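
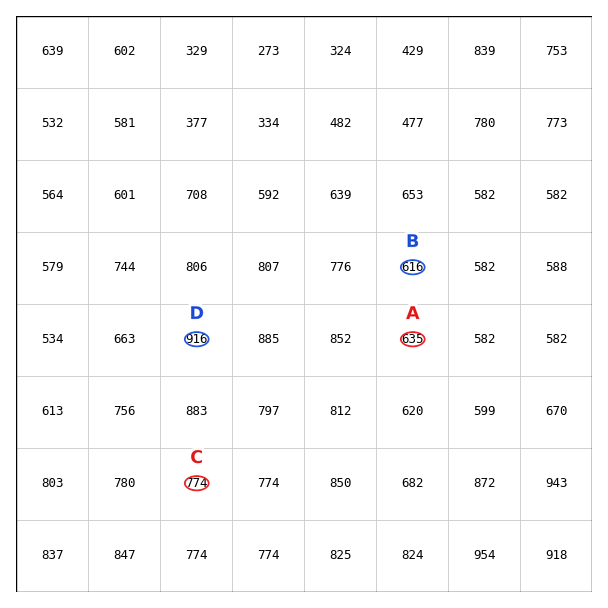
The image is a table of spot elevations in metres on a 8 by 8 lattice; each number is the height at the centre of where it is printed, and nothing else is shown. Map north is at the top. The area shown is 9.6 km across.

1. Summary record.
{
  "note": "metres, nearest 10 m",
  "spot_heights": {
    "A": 640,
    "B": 620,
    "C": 770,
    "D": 920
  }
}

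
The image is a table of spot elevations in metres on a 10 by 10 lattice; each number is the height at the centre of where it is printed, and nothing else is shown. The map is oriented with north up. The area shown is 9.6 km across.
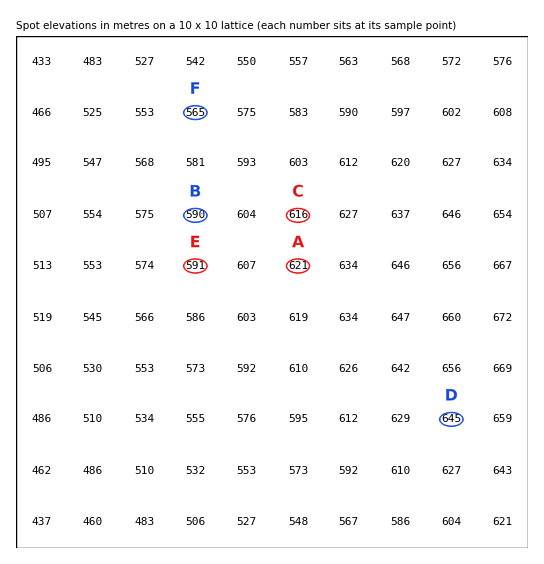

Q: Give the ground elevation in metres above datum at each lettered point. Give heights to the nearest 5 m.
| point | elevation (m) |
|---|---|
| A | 620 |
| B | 590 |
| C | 615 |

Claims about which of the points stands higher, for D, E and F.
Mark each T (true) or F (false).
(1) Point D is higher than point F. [T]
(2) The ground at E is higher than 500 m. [T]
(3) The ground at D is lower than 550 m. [F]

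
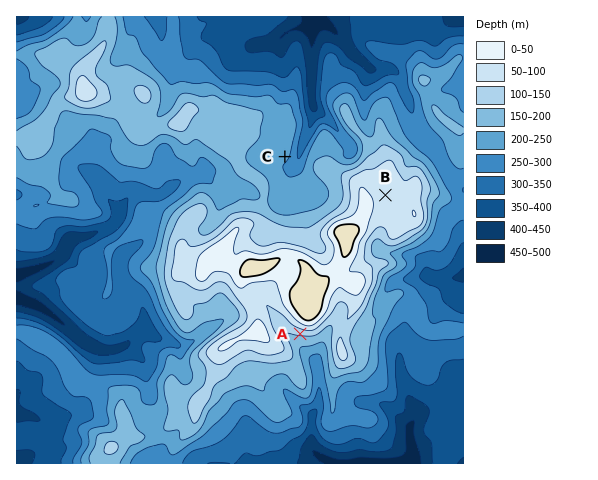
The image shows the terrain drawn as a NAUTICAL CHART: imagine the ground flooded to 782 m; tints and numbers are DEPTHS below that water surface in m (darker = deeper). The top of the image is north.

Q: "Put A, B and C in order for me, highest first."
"B A C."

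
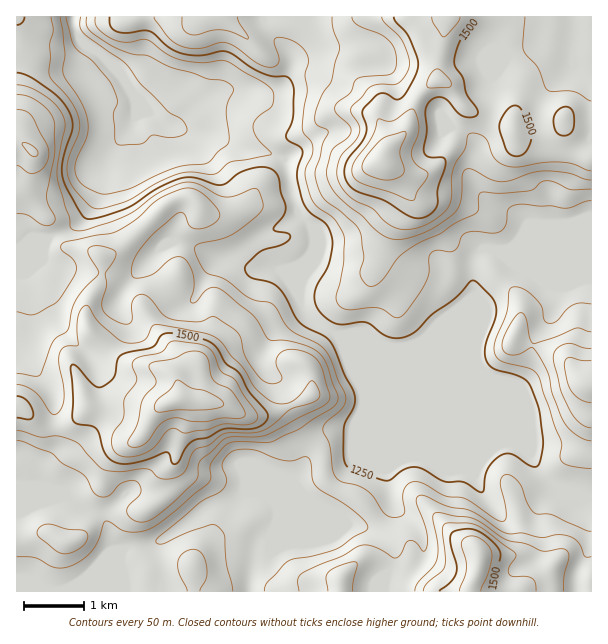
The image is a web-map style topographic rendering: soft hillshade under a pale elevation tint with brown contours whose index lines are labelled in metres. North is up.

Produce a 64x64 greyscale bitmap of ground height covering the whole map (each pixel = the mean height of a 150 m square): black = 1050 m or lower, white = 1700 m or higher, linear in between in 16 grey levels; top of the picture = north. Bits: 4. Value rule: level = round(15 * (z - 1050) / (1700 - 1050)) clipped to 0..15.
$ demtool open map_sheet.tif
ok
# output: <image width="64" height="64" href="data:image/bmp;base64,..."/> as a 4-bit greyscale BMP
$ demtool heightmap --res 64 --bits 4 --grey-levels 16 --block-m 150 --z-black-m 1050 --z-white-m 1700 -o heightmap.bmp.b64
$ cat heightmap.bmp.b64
<image width="64" height="64" href="data:image/bmp;base64,Qk12CAAAAAAAAHYAAAAoAAAAQAAAAEAAAAABAAQAAAAAAAAIAAATCwAAEwsAABAAAAAAAAAAAAAAABEREQAiIiIAMzMzAERERABVVVUAZmZmAHd3dwCIiIgAmZmZAKqqqgC7u7sAzMzMAN3d3QDu7u4A////AGZmZmZmZmZmZ3d3ZmVWZnd3iZh3d3eJqrzMuqqpmYd4ZmZmZmZmZndnd3dmVVVmd3iJmHd3d4maq8y6qZmZiHhmd3d2ZmZmdmd3d2ZVVWZnd4iYh3d3eImrzMqZmZmYd3d3d3dmZmZmZ3d3ZmVVVmZmd4iHd3d3iavNy6mZmZh3d3iIiHZmZmZmd3ZmZVVVVVZmd3d3d3eJq8zLqZiIiHeIiJmYd2ZmZmZmZmZlVVVVVVVmd3d3d4m8zLqYiHeHdoiIiIiHd3d2ZmZmZmZVVVVVVVZmZnd3iau7mHd3d3dmd4iIiHd3iIdmZmZmZmVVVVVVVWZmZmeJmpl2ZmZmZmV3d3d3d3iImHdmZmZmZVVVVVVWZmZmd4iIh2VmZmZlVXd3d3d3eImZiHZmZVVVVVVVVWZmZVZ3h3dmVWZmVVVVd3d3d4iIiImYh2ZlVVVVVVVmZmZVVnd2ZlVVZmVVVVV3d3d4iYiIiZmIdmZVVVVVVmZmZVVWZmVVVVZmZVVVVXd3d3iJmIiZmZiHZlVVVVVmZmVVVVVlVVVEVmZVVVVVd3d4iJmZmZmqmYdmVVVVVWZmVUREVVVERERVZVVVVWZ3eIiZmqu7qqqph2ZVVWZmZmVUREREREREREVVVFVmZniIiZmavMzLq6mYdmZmZmZmZVRERERERERERFREVWZmiJmZmaq83dy7uqmHd3d3ZmZlVERERERERERERERVZneZmZmqq7zN3Mu7u6mZmId3ZmVURERERERERERERFVnd6qqqqqrvM3dzMzMu7u6mId2ZVREREREREREREREVWeIqqmau7u7zd7d3d3d3cupmIdmVERERERERERERERWeIm6qZq7u7vM3u7u7u7cuqmZmIdlRERERERERERERFZ4maqZmbu7u8ze7u7u7dyqmZmZh2VERERERERERERFV4maqZiZu7q7vM3u7u7dy5mImZmHZUREREREREREREVniaqYiJq7qqu8zd7t3cy6mIiJmYZUREREREREREREVWeJqoiImrqqq7zN3t3dy6mIiImZdlRERERERERERVVWZ5qqiIiaqpqrvM3d3d26mIiImZh1RERERERERERVZmZ4mZl4iJqpmqq7u8zd3LmYh4iYh2VERERERERERFZ3d3iZmXd4mZmqqpmqvMzLqYiHd3d2VEREREREREREVnd3d4iId3iImqqZmZq7qqmYiId3ZlVURERFVURERERWeHd3d3d3d3iaqZiImZmZmIiId2ZlVERURVVVVEREREV3dmZnd3d3eJqZiIiZiIiIiId2ZlREVVVVVmZVRERERWd2ZmZmd3d3iZiHiJiHd3iId2ZlVEVVZmZmZlVVRERFZ3ZmZmZ3d3eJmIeIiId3d4d2ZmVERVZmZmZmZVVUREVmZmVVZnd3d3iYh3iId3d3d2VVVURFVmZ3dmZmVVVEVWZlVVVVZ3d3eIiHd3d4h3ZmVVVUREVVZ3d3ZmZlVVVVZlVVVVVmZ3d3iIh3d3iHZlVVRERERFVnd3d2ZmVVVVZVVVVVVWZmd3eIiHdnd3dlVVVERERERWZ3d3dmZVVVVVVVVVVVZmZ3eIiId2ZndlVVVVVERERFZnd3d2ZmZVVVVVVVVVVmZnd4iIiHdmZmZVVVVVVUREVmd3iHdmZmVVVVVVVVVWZmZ2d3d4h3ZmZmZlVVVVRERWZ3iIiHd2ZlZlVVVVVVd3d2ZWZnd4d2d3d2ZlVVRERFZ3iZmZmHdmZmZVVVVVV3d3ZVVVZneHd3d3dmZVVERVZ3iZqqqpiHd3ZlVVVVVXd3dlRERFZ4h3eHd2ZmVURVZ3iZqqu7qph3dmZWZmZVd3dmRDMzRGd4eIdmZmZVRFZ4iaqru7u6mHd2ZmZmZmaId2VDIiIzRWd3dlVmZlVFZ3iau7zMy7qYd3d3d3Z3d4iHZDIiIiIzRWZVRVVmVEVniavMzMzLuph3iIiHd3eIiIdkIiIiIiIzRENEVVVURWeJrM3d3My6mIiJmYiIiImJmGQiIRERIiIiIzRERERFZ4ms3e7cy7upiZmamZmZmpmYZDIhERERESIiMzMzRERXiavN7dy6qqmZmqqqqqqqmZh1MiERERERESIiMzNERVZ4mrzd3LqqqZmaq7qqqqqZiHVDIREREREREiIzNERVZneJrM3dyqqpmZq7uqqqqpmHdkMhERERERESIjM0RFVnd4irzM3LqZmaqru6qrqqiId2QyERERERESIiMzRERWd4iavLzMqpqqqqu6qqu6qIh2VCIRERERESIiIzM0RFZ4iZq7u8uqqruqqrqqqqqod2VDIhERERESIiIiMzNEVneImqu7u7qruqqqqqmqqpdmVDIhEREREiIiIiIzM0RWd3iJqqqru7u6qZqqqZmZllVDMiEREREiIiIiIjM0RFZneImZmau8y7qZmaqZmZmVVEMiEREREiIiIiMzNEVVVmd3iIiJmrzLqpmZqpmZmZREQyIREREiIjMzMzRFZlVWZ3eIiIiau7uqmZmZmZmZlERDIhEREiIzRERERWZ2ZVZmd3iIiJq7u6mZmZmZmZmUREMhERIzMzRWZmVWZ3ZlZmZ3eIiIq7u7qpmZmZmZmZREQyERI0RERWd3Zmd3ZmZmZ3eIiImru7uqqZmZmZmZlERDISNEVVVWd3d3d3ZmZmZnd4iImru7y7qqmZmZmZmVREMRI0VVZmZ3d3d3dmZmZmd4iJmru7zMu6qpmZmZmZ"/>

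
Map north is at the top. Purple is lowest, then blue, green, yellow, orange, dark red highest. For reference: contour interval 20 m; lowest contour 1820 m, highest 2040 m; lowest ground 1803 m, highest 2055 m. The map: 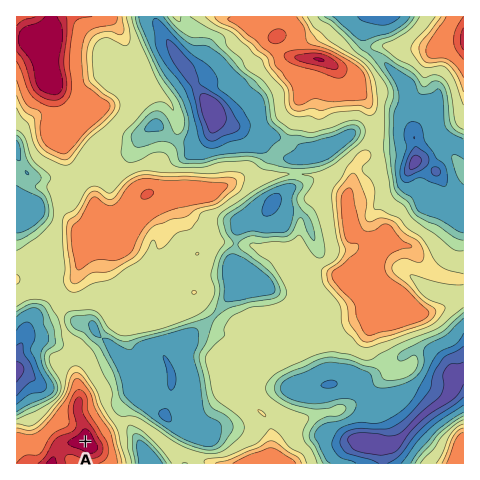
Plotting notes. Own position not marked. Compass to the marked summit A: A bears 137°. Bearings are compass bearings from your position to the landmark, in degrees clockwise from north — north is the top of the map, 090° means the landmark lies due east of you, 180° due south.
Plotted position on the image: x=45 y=398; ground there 1885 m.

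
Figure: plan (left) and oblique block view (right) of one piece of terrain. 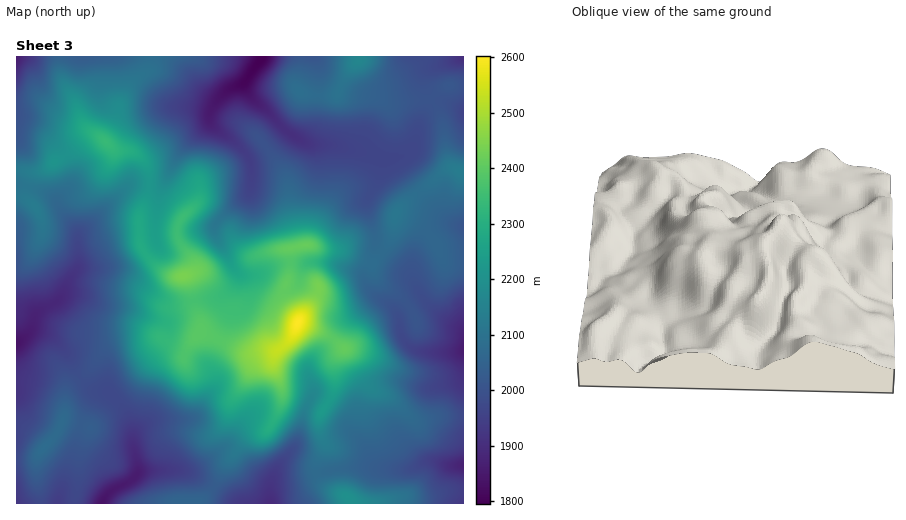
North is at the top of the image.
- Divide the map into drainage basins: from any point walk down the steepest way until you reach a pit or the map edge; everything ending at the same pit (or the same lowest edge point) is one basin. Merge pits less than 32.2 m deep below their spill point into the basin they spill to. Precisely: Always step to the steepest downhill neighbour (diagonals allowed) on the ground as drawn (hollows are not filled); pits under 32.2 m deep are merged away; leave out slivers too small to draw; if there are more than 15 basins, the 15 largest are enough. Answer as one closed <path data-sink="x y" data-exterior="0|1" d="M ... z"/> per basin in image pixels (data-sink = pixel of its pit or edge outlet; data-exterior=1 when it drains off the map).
<path data-sink="262 57" data-exterior="1" d="M358 56l-206 0-4 16-10 6-14 17-5 12-4 16-10 18 10 8 14 1 8 4 11 13 1 24-11 29 3 27 6 9 13 14 14 6 12 0 2 2 5 26 7 16 0 12 46 20 32-2 12-11 8-16-1-7-13-21 0-7 6-17-1-21 9-4 13-1 12 5 19 1 29 11 13-12 8-13 4-25 44-38 14-7-4-2-4-10-4-35-10-18-13-3-30 4-32-13-6-7-3-8 4-8 7-7z"/><path data-sink="17 344" data-exterior="1" d="M97 135l-10 3-16 14-15 8-9 8-13 5-8 15 0 10 3 4-5-5-8 0 1 263 14 0 5-3 18-20 10-20 1-20 3-9 25-22 15-18 10-5 22-1 17-5 28 9 3-1 12-14 0-11-7-16-5-26-2-2-12 0-14-6-13-14-6-9-3-27 11-29 0-19-3-9-14-11-20-4z"/><path data-sink="102 503" data-exterior="1" d="M201 332l-16 14-14-3-11-6-20 5-25 2-7 4-15 18-25 22-3 9 0 14-5 17-23 30 0 24 4 22 153 0 1-4 5 0 9-6 7-9 9-20 15-20 9-9 16-4 5-6 11-21 1-16-9-26 3-12-30 1z"/><path data-sink="463 349" data-exterior="1" d="M454 168l-5 0-9 6-44 38-4 25-8 13-13 12-29-11-19-1-12-5-13 1-9 4 1 21-6 17 0 7 12 18 2 10 29 12 19 14 8 11 11 21 11 10 15 7 23 22 12 0 11-4 27 0 0-244z"/><path data-sink="463 465" data-exterior="1" d="M346 349l-3 0-7 9-3 8 0 25-14 26 0 13 5 12 0 5-6 11-2 13 4 10 10 9 18 7 3 7 112 0 1-87-27-1-11 4-12 0-23-22-15-7-11-10-11-21z"/><path data-sink="271 503" data-exterior="1" d="M301 323l-4 1-7 15-16 16-1 8 9 26 0 12-9 22-8 9-16 4-9 9-15 20-12 23-9 10-9 2 0 4 156-1-3-6-21-9-9-10-2-7 2-13 6-11 0-5-5-12 0-13 13-22 2-8-1-21 3-8 8-10-17-13z"/><path data-sink="17 57" data-exterior="1" d="M151 56l-134 0-1 114 9 2 17-2 29-18 20-17 6 0 7 5 11-17 4-16 9-18 11-12 9-5z"/><path data-sink="463 57" data-exterior="1" d="M463 56l-103 0-1 4-9 12-2 7 9 11 32 13 41-4 15-13 19 0z"/><path data-sink="463 113" data-exterior="1" d="M453 85l-11 3-15 12 5 2 9 14 9 49 10 7 3 0 1-85z"/><path data-sink="17 503" data-exterior="1" d="M36 457l-20 3 1 44 23-1-3-21z"/>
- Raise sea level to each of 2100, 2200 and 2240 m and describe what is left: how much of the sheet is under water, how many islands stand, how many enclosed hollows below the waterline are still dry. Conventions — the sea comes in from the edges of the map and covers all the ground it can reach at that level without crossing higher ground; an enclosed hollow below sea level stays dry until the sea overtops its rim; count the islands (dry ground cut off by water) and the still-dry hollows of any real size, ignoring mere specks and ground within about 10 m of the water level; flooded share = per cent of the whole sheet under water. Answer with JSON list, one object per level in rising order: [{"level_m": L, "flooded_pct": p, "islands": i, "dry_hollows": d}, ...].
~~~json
[{"level_m": 2100, "flooded_pct": 62, "islands": 1, "dry_hollows": 0}, {"level_m": 2200, "flooded_pct": 76, "islands": 1, "dry_hollows": 0}, {"level_m": 2240, "flooded_pct": 81, "islands": 2, "dry_hollows": 0}]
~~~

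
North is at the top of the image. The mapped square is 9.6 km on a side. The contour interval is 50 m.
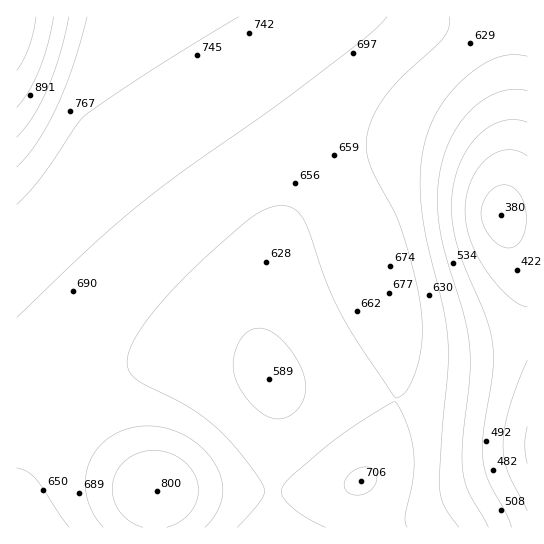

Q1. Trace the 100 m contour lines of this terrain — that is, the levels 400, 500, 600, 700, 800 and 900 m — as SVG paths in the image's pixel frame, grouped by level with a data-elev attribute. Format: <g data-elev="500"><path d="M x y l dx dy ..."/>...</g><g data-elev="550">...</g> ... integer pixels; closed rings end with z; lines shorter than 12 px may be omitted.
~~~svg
<g data-elev="400"><path d="M527 463l-2-17 2-20"/><path d="M505 247l-8-4-8-8-6-10-2-11 2-11 5-9 7-7 8-2 10 2 6 7 5 11 2 13-1 13-5 11-7 5z"/></g><g data-elev="500"><path d="M512 527l-6-14-17-31-5-17-1-27 10-64 0-29-7-27-21-51-8-21-4-23-1-21 2-19 5-17 8-16 10-13 12-10 13-6 13-1 12 2"/></g><g data-elev="600"><path d="M459 527l-14-20-5-17 2-55 6-66 0-26-4-33-16-63-5-29-3-32 2-28 4-21 8-20 12-19 15-16 17-14 17-10 16-3 16 1"/><path d="M273 418l-12-6-13-11-9-15-5-13 0-15 4-14 8-11 9-4 7-1 7 2 14 11 15 20 7 18 0 16-7 14-12 8-7 2z"/></g><g data-elev="700"><path d="M205 527l12-14 5-16 0-16-6-16-13-16-17-13-19-8-20-2-18 2-16 7-14 11-9 15-4 17 1 17 6 18 10 14"/><path d="M351 494l11 1 10-6 5-10-1-5-2-4-5-3-7 0-7 3-6 4-4 5-1 7 2 4z"/><path d="M17 318l72-69 49-43 44-34 121-86 63-49 21-20"/></g><g data-elev="800"><path d="M17 167l20-24 19-34 17-43 14-49"/></g><g data-elev="900"><path d="M17 107l12-16 10-21 9-25 6-28"/></g>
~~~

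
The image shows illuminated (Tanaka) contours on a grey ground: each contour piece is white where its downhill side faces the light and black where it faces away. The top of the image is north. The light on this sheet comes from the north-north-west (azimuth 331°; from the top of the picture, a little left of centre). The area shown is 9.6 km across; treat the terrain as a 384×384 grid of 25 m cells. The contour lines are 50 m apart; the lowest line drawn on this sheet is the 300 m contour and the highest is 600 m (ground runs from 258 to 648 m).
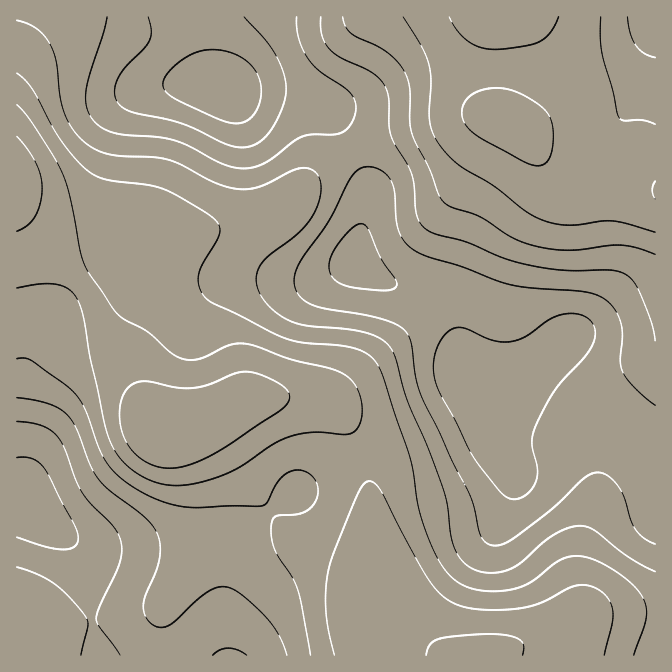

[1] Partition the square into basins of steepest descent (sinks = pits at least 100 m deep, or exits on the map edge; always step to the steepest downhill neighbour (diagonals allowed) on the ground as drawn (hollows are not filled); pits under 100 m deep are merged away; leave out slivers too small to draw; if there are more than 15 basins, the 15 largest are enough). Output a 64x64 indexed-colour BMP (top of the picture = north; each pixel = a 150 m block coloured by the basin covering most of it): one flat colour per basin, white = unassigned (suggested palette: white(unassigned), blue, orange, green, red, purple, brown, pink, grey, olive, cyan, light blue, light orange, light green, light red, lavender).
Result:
<image width="64" height="64" href="data:image/bmp;base64,Qk12CAAAAAAAAHYAAAAoAAAAQAAAAEAAAAABAAQAAAAAAAAIAAATCwAAEwsAABAAAAAAAAAA////ALR3HwAOf/8ALKAsACgn1gC9Z5QAS1aMAMJ34wB/f38AIr28AM++FwDox64AeLv/AIrfmACWmP8A1bDFADMzMzMzMzMzMzMzMzMzMzMzMzMzMxERERIiIiIiIiIiMzMzMzMzMzMzMzMzMzMzMzMzMzMxEREREREiIiIiIiIzMzMzMzMzMzMzMzMzMzMzMzMzMxERERERERESIiIiIjMzMzMzMzMzMzMzMzMzMzMzMzMREREREREREREiIiIiMzMzMzMzMzMzMzMzMzMzMzMzEREREREREREREREREREzMzMzMzMzMzMzMzMzMzMzMzERERERERERERERERERETMzMzMzMzMzMzMzMzMzMzMzMxERERERERERERERERERMzMzMzMzMzMzMzMzMzMzMzMzEREREREREREREREREREzMzMzMzMzMzMzMzMzMzMzMzMRERERERERERERERERETMzMzMzMzMzMzMzMzMzMzMzMxERERERERERERERERERMzMzMzMzMzMzMzMzMzMzMzMzEREREREREREREREREREzMzMzMzMzMzMzMzMzMzMzMzMRERERERERERERERERETMzMzMzMzMzMzMzMzMzMzMzMxERERERERERERERERERMzMzMzMzMzMzMzMzMzMzMzMxEREREREREREREREREREzMzMzMzMzMzMzMzMzMzMzMzERERERERERERERERERETMzMzMzMzMzMzMzMzMzMzMzMRERERERERERERERERERMzMzMzMzMzMzMzMzMzMzMzMxEREREREREREREREREREzMzMzMzMzMzMzMzMzMzMzMzERERERERERERERERERETMzMzMzMzMzMzMzMzMzMzMzMRERERERERERERERERERMzMzMzMzMzMzMzMzMzMzMzMxEREREREREREREREREREzMzMzMzMzMzMzMzMzMzMzMxERERERERERERERERERETMzMzMzMzMzMzMzMzMzMzMzERERERERERERERERERERMzMzMzMzMxEzMzMzMzMzMzEREREREREREREREREREREzMzMzMzMzERETMzMzMzMzMRERERERERERERERERERETMzMzMzMzERERETMzMzMzMRERERERERERERERERERERMzMzMzMzMRERERETMzMzEREREREREREREREREREREREzMzMzMzMRERERERERERERERERERERERERERERERERETMzMzMzMxERERERERERERERERERERERERERERERERERMzMzMzMxEREREREREREREREREREREREREREREREREREzMzMzMzERERERERERERERERERERERERERERERERERETMzMzMzERERERERERERERERERERERERERERERERERERMzMzMzEREREREREREREREREREREREREREREREREREREzMzMzMRERERERERERERERERERERERERERERERERERETMzMzMRERERERERERERERERERERERERERERERERERERMzMzMxEREREREREREREREREREREREREREREREREREREzMzMzERERERERERERERERERERERERERERERERERERETMzMzERERERERERERERERERERERERERERERERERERERMzMzEREREREREREREREREREREREREREREREREREREREzMzERERERERERERERERERERERERERERERERERERERETMzERERERERERERERERERERERERERERERERERERERERMzESIREREREREREREREREREREREREREREREREREREREzEiIiIRERERERERERERERERERERERERERERERERERETEiIiIiIiERERERERERERERERERERERERERERERERERMiIiIiIiIiIiIiIiEREREREREREREREREREREREREREiIiIiIiIiIiIiIiIiERERERERERERERERERERERERESIiIiIiIiIiIiIiIiIiERERERERERERERERERERERERIiIiIiIiIiIiIiIiIiIRERERERERERERERERERIiIiEiIiIiIiIiIiIiIiIiIiERERERERERERERERESIiIiIiIiIiIiIiIiIiIiIiIiIhERERERERERERERESIiIiIiIiIiIiIiIiIiIiIiIiIiIhERERERERERERESIiIiIiIiIiIiIiIiIiIiIiIiIiIiIhERERERERERESIiIiIiIiIiIiIiIiIiIiIiIiIiIiIiIhERERERERESIiIiIiIiIiIiIiIiIiIiIiIiIiIiIiIiIiERERERESIiIiIiIiIiIiIiIiIiIiIiIiIiIiIiIiIiIiIhEREiIiIiIiIiIiIiIiIiIiIiIiIiIiIiIiIiIiIiIiIiIiIiIiIiIiIiIiIiIiIiIiIiIiIiIiIiIiIiIiIiIiIiIiIiIiIiIiIiIiIiIiIiIiIiIiIiIiIiIiIiIiIiIiIiIiIiIiIiIiIiIiIiIiIiIiIiIiIiIiIiIiIiIiIiIiIiIiIiIiIiIiIiIiIiIiIiIiIiIiIiIiIiIiIiIiIiIiIiIiIiIiIiIiIiIiIiIiIiIiIiIiIiIiIiIiIiIiIiIiIiIiIiIiIiIiIiIiIiIiIiIiIiIiIiIiIiIiIiIiIiIiIiIiIiIiIiIiIiIiIiIiIiIiIiIiIiIiIiIiIiIiIiIiIiIiIiIiIiIiIiIiIiIiIiIiIiIiIiIiIiIiIiIiIiIiIiIiIiIiIiIiIiIiIiIiIiIiIiIiIiIiIiIiIiIiIiIiIi"/>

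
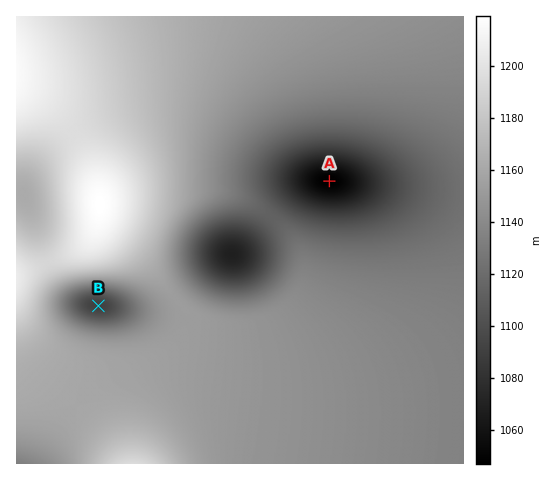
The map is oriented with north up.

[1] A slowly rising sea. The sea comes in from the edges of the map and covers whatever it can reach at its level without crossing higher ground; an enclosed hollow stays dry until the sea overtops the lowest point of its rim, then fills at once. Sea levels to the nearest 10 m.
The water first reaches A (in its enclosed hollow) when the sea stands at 1120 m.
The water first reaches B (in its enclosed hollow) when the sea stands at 1150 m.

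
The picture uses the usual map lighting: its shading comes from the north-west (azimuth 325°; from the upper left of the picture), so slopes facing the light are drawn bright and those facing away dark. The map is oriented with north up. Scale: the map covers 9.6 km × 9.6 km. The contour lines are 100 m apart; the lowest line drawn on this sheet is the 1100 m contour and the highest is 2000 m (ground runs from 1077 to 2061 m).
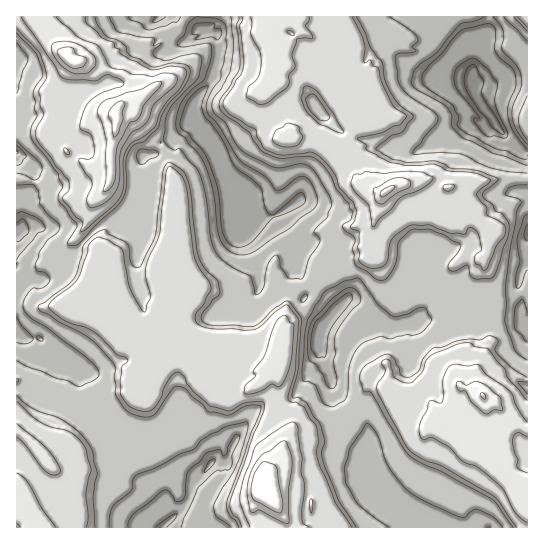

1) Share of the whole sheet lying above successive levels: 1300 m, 94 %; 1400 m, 89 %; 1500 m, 74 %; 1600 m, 47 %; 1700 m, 40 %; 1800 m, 13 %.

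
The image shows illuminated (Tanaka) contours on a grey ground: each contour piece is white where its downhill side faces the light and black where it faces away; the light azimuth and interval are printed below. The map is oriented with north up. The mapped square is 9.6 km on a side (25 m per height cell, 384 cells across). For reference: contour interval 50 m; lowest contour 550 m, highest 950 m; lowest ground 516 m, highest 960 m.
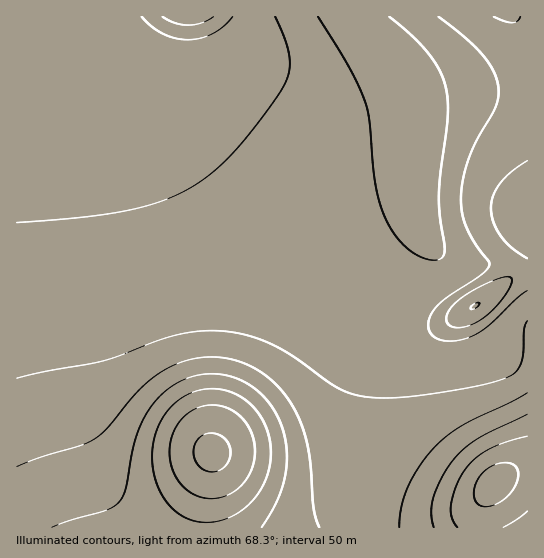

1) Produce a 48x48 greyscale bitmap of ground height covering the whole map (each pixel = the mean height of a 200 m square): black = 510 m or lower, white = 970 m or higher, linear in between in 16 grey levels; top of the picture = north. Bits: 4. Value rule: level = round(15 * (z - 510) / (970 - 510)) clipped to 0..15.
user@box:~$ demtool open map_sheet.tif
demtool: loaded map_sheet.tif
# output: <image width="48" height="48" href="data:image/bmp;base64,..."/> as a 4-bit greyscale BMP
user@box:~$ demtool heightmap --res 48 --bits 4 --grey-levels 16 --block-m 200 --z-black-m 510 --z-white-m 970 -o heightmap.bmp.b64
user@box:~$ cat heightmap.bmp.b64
<image width="48" height="48" href="data:image/bmp;base64,Qk32BAAAAAAAAHYAAAAoAAAAMAAAADAAAAABAAQAAAAAAIAEAAATCwAAEwsAABAAAAAAAAAAAAAAABEREQAiIiIAMzMzAERERABVVVUAZmZmAHd3dwCIiIgAmZmZAKqqqgC7u7sAzMzMAN3d3QDu7u4A////AJmZmqqqqqq7u7u6qZmIiIh4iIiau8zLu5mZmZmaqqu7zMy7qpmIiHd3iIiavMzMy5mZmZmZqqu8zNzLupmIh3d3eIiavM3dzIiZmZmZqqvM3d3cu6mIh3d3eIiaq83d3IiIiZmZmrvN7u7dy6mIh3d3d4iZq83d3IiIiImZmrzd7u7ty6mYd3d3d3iJqrzd3IiIiIiJmrze7/7t26mYd3d3d3iImrvMzHiIiIiJmrze7/7u3KmId3d3d3eIiaq7zHd3iIiImrzd7u7ty6mId3d3d3d4iJmqu3d3d3iImavN7u7ty6mHd3d3d3d3eImZqnd3d3eIiavM3e3cupmHd3ZmZnd3d4iJmXd3d3d4iZq8zd3Muph3dmZmZmZnd3d4iWd3d3d3iJmrvMy7qYh3ZmZmZmZmZmd3eGZmZ3d3eImaqrqqmId3ZmZmZmZmZmZmd2ZmZmZnd3iJmZmZiHd2ZmZmZmZmZmZmZmZmZmZmZ3eIiIiId3ZmZmZmZmZlVVVmZmZmZmZmZmd3d3d3d2ZmZmZmZlVVVVVWZmZmZmZmZmZnd3d2ZmZmZmZmZVVVVVVVZmZmZmZmZmZmZmZmZmZmZmZmVVVUQ0RVZlVVVmZmZmZmZmZmZmZmZmZlVVVUMiNFZlVVVVVVVVVmZmZmZmZmZmZVVVVUMhI0VlVVVVVVVVVVVVVVVVZmZmVVVVVVQyIjRVVVVVVVVVVVVVVVVVVVVVVVVVVVVUMiNFVVVVVVVVVVVVVVVVVVVVVVVVZmZlQzM1VVVVVVVVVVVVVVVVVVVVVVVmZmZmVEM1VVVVVVVVVVVVVVVVVVVVVVZmZmZlVEM1VVVVVVVVVVVVVVVVVVVVVWZmZ2ZlRDM1VVVVVVVVVVVVVVVVVVVVVmZmd2ZVQzMlVVVVVVVVVVVVVVVVVVVVVmZnd2ZUQzIlVVVVVVVVVVVVVVVVVVVVVmZ3d2ZUMzIkRERERFVVVVVVVVVVVVVVVmZ3d2ZUMzIkREREREREVVVVVVVVVVVVZmZ3d2ZUQzMkRERERERERFVVVVVVVVVVZmd3d2ZUQzM0RERERERERERVVVVVVVVVZmd3d2ZUQzM0RERERERERERFVVVVVVVVZmd3d3ZVRDM0REREREREREREVVVVVVVVZmd4h3ZVREM0RERERERERERERVVVVVVVZmd4h3ZVREQ0RERERERERERERFVVVVVVZmd4h3ZlVEREREREREREREREREVVVVVVZmd4h3ZlVURERERERERERERERERVVVVVZneIh3ZlVURERERERERERERERERFVVVVZneIh3ZlVURERERERERERERERERFVVVWZneIh3ZlVUREREREREREREREREREVVVWZ3iId2ZlVUREREREREREREREREREVVVmZ3iHd2ZVVUREREREREREREREREREVVVmd3h3dmVVVEQ0REREREREQzM0REREVVZmd3d3ZmVVREM0RERERERDMiIjNEREVVZnd3d2ZlVURDM0REREREQzIRESM0RFVWZ3d3dmVVREMzMw=="/>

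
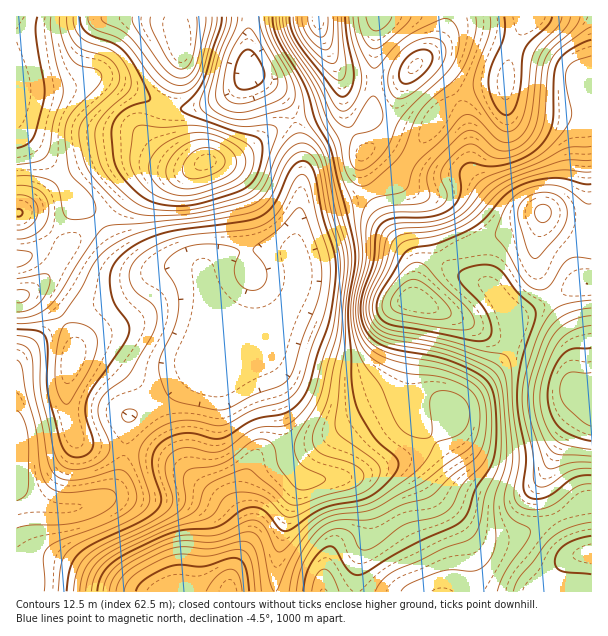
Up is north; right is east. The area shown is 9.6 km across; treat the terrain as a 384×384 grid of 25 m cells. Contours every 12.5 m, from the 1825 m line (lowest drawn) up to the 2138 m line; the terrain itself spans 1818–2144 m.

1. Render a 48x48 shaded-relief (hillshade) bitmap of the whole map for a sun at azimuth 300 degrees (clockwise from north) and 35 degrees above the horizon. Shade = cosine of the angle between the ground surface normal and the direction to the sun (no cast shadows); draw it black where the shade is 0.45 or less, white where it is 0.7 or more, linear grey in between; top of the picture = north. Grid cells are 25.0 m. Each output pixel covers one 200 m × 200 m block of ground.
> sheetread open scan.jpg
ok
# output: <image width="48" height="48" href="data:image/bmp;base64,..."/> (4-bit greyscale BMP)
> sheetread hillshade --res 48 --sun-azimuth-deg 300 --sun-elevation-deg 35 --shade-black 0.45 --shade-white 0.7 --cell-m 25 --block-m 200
<image width="48" height="48" href="data:image/bmp;base64,Qk32BAAAAAAAAHYAAAAoAAAAMAAAADAAAAABAAQAAAAAAIAEAAATCwAAEwsAABAAAAAAAAAAAAAAABEREQAiIiIAMzMzAERERABVVVUAZmZmAHd3dwCIiIgAmZmZAKqqqgC7u7sAzMzMAN3d3QDu7u4A////AIibzd3bqYiJmFNHvLh3iZmZiIiJqph3d4iazd3cupiJmWNHvLl3iamZmIiJmpmHd4iavN7tzKmZqnRHrMl3iamZmYiJmamYd4iZvN3u7cqau5ZXrMqHeJmZmZiZmZqpmIiZq8zd7tyqq6hmnNuXeJmZmZmZmJmqmYiJmqvM3dy6q7l2m9y5iZmZmZmZmHiJmYiIiJqrzMu6qql3is3LqqmZmZqqmHZniIiHd4iaq7qqmZmHebzLvLuZmZqrqXZVZ5mHZmeJqqmZmYh3eJqqu8uqmaq7u5dEVZmXZVZ4mpmZmYh3d4iImruqqqq8zLhURKqodVV4mpmJmph3eHd3iJmZqqq8zMp1RKq5dlVomqmImql3iId3eIiImZq83MqGVaq6hmZ4mqmImrqIiZiHiIh3iJq93LuXZqq6hmZ4mqmYmruZmqmIiIh3d4m93cuYd6q5dlZ4iZmYiaqpq7qYiIiHd4m97cuoiKu5dVZneIiIiZqqq8upiIh3d3m97duoiKu5ZVVnd3eIiJmZq8y6mIh3d3is3dypiKu5dVVmZ3d3iIiJm8y6mId2ZneKzd25iKu6dVVmZnd3eIiIms3LmHdmZmd4m93KiJq6hlVmZmd3d4iIms3cqHZVVWZnis3KmImql2ZmVWZ3d3eIibzduXVEVVZmebzLmFeJiHdmZVZ3d3d4iazv2nVFVVZmaKzLqURniHd3ZmZnd3d3iazv/ZZVVmZmaJu7qkRFZ3d3d2Znd3d3eJz//7h2ZmZmd4mqqmVEVnd3d3Z3eHd3eJv//+uXdmd3eId4mYdlVmZmd3d3iId3eJvv//yod3d3iIdmd5mGVVZmZ3d3iId3d4rf//2od2Z3iYdmZpmXZVVVZmd3iIh3d4rP//25d3ZniYdmZ3eIdVVVVVZmd3d3eJrO7+26mYd3iIdmd1V4h2ZVRERVZmZmeJrN7ty7u6mIiIdmd0RXiHdmVDMzRFVVZ5vM3dy7vNy5mZdlZ1VWeIh3ZUMiIzMzV6zMu7uqvN3bqphmZ3ZWeIiIdlQyIiIiR6zLqaqZqrzdy6mGd4h2eIiIiHZDIiIRNq3ah4iZmavN3MqYeJiIiImZmZh1QyIRJa3admeZqZmrzcupiJmZmZmZmamXZUMhJZzbhVaJqqmJvNy6mZmZmZmZmaqpdlQyJIvLllVoq6mInMy6mZmamZmZmaqqh3dkRYq6mGVXmrl3i8y6mJmqqqqZiJmpmJmHZoqYiIZWial2isy6iImqqqqpiIiIiJqpiKuWaIdVaJl2isy5iImaqqupiHZlZ5qqqruWV4dUV4h2esy5iIiZmZqqmHUyNYmqu8uVRohTRWdmecy5h4iZiImqmXUgFGiau7qFRpl0NFZWeb3Kh4iZh3iaqYYgAliau7l0R6qWQ0RVeb3KiIiZh3eZmZcwAVebu6hTR6u4ZERFaL3cqYmamGeJmZdAAEesy5YyR6u6hlVFZ6zcuomqqXd4mYdSADe93JYhNpq6mGVVV5vNy5mruod4mIdjADfO7ZUQNpqqmHZVVoq8yw=="/>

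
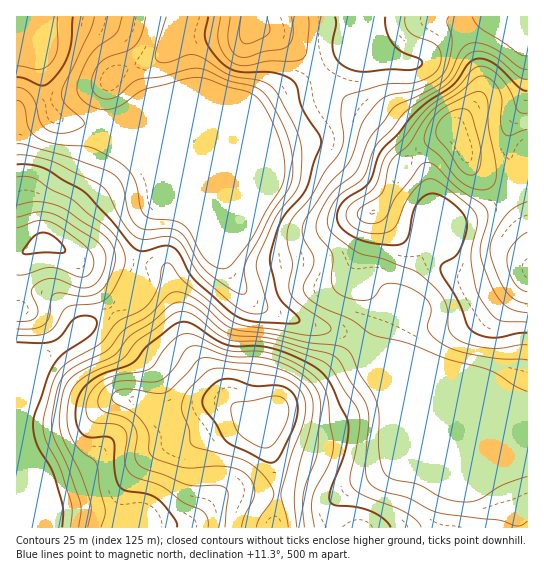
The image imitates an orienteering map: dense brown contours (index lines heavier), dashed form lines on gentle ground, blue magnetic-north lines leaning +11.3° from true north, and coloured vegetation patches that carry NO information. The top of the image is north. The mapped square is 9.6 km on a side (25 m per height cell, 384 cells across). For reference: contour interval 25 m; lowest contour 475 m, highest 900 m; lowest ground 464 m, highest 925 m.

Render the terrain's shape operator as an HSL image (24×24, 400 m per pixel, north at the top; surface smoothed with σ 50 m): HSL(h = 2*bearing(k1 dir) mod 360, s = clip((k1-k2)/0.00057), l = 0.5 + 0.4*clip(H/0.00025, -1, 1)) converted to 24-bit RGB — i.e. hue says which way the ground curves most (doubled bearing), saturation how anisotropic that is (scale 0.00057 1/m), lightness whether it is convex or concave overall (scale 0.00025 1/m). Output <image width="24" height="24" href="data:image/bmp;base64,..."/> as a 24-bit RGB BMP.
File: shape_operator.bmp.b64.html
<image width="24" height="24" href="data:image/bmp;base64,Qk32BgAAAAAAADYAAAAoAAAAGAAAABgAAAABABgAAAAAAMAGAAATCwAAEwsAAAAAAAAAAAAAf3+AICJfRXpYxsJjz6ZWenxYXj1Nj3c3RWc0T4piYqOjvseb9+7MQjyAKDh2gZ6yrL/OjY7MkY7BXmnCgpLFnm/DrHWufWeTf3+ANhVVjXhTirlkyKCCjUtEUEtBlqhjZqRuPYpgTGpHlYk5/vOJdz9UJVlELK1CSZdIhlp3omVtdE9FYk8tWWUxmX1qhHuPgG58KQ0zorNoXMBgs0yg2m6Yb4Cdc61viJlkYGRDPDsrl7swzfKFjVGVbJt1NYY+N3M2Tk0re104gVpYgH9/fIB9VIJSaYRXax90bz2Ltcd9aMo6H1hr1aLM07fcmpvKq3/CsU/DcFaerOWapNhwRnt/mouyfqeQRYaEQjZuf39/gH9/gH9/gH9/f4B/foB8LheGgVzG1rG22aOGEiwdP10ZtdpQX4JvkVh0flWdoaPO5uLT1MOpTqmKNnuJyZacS2iQLzRwgH9/gH9/gH9/gH9/gH9/gH9+E0V5Zz2sxKmx8LXdy4jnevH6uu3yejXGo3eze7C7fdXLua7Y79zhqqTLLG2nga++nFzGQS53gH9/gH9/gH9/gH9/gH5/hGltJ1RnIUuGv9vUp7Tp19f0ztj2iDCzjE22nJG8u8jOf8LCU6+s7eve0rjjmFvPVXSJehxtemaAgH9/gH9/gH9/gH5+fVFdjYBlb3h/AFJFVNJnTLdzr286tBAKcTY0X3BTb8Bvq/Lhp5LloLfYrdK6xVK510ylkkZ9ZC9pgH9/gH59fFhKa0QgWD8WbXwraIZMOTkECG8AAUgJP1YkXTgxxY6ruJTNiK2/vPzKKsqZOmWdu73PtXWdkil4xRxTxQtZhkRMfmRGgjg0qzuXwnS/pYu+iLiOTXds2Orzpu/kFU5JDycNGKE4Qql4qlaf3+O6uueTPWlLGEclOyQGMxEAMxAAMyEAgHMgjKJle5mybom/WE2/uIbEtJO/y4KtmUl13ui9xCmNghBQR7EhAIcmET0UJVwkzPSUydCVfUpzKQobNwYMqhk2tXDKo8rUjbPAhbGhX4d0YUtFQzEynqROoYVtrTl8zpOdwKUUQBgnumKo3e/cKq2nL2NwH4VKof9LWLM7ahNiaAlckl+RbL++oLDLvoiypZGBjYFlfEFSc051WX2sidPBfTmRqmelzNrNzqzZZFLSuPPt2eLqm5XWAD3Lj6XY5PbVKWB7JQYtYhjg3qrZpJ5ranNBj39Fu2xIiU9BeYhdYsO5V9LMXECxpi26osytob2irYHd2efxqOHonZrFt6/ODzCLZZnA9uXVNQAzfGFtAzApz1Cn35CssWu3uEp2qEgtvrpBUdZpMsWoZH95HD9QTE+k1dC1oqGKT5y31tKtmWNWg31MtGwxJDkmHVUarU8Cex9XgH9/Wnt9ADI65crZqILZvnfs5dP44trxq9y3KGNqYHJ8Rho+LFkYgNY6nqWJZ5s0gKI0qHJpoVx/tG9neFmHRzVefnFpgH9/gH9/f3+ABTo2SoosnFNCWLKeltjH8nbH/62we0xBIQwnXRktX+lMH95UTotSu7/TlKbBaXOUmWiVuJqonFK2f0GOf3+AgH9/f4B/f3+Aa3d/CBgrkblAP7k7Yms3TB85/tXN5JHIHwZUk6rV1PfbQ6m9YEx1mLxgoGmRrUiWnX1rj2BHdSc+gHV4gH9/f4B/gH9/f4B/cGN/IhJThtFdW4tMTkZYNpah1ezK/5jRYxedmOyny+O9LkSSjVW6nPAQLjkiYTkkoGkidz88gH9/gIB/gIB/gIB/gIB/gIB/SxlbfpxKoMNmX31SQ4JvN7hjMGI84FLO99L5z+rOt8aJLUhpPqK13uixOxJMgSwuulMigrQUFGMedX9zf4B/gIB/gH9/fGFkLggrhsaDkbWUfJ+YUqifXpqSRLCoEazQ0cvw+dLp35KooV14FmFn5pi5TwO6un/e1bnf7N/mrT/DSGANKUgMPzwRMw8AMSICF5xESc1YcppoibOYY7i9UaW0ZMWQF3JhImdK9CFH/8zM1ebnACXJkFYcKCFOg1yNxbCs2bnKxFzq4LHrtZXYRSG1r0/X4+rUK8ebPJJCQsxqW75zXHFSW2k6e3YpMTQQESUOPWIZ8PzP4d7AGgo1gHxrJzxSR3tGicBipopgnEmZwIWgxYzJVRjgbWve7t3dhXnPmt3QUMKjZHlgZlNrf3F1hz1eml5OKVxTAMA0pf9IhxQBSxMef4B/Li52fqB+gJhbkINaWFhtpZx2ppx1OjyLUlWV59S7o8bNmbq1cWqeXliQa2qVWFWJclOruKrFfo7JaseKko8qfFFMgH9/"/>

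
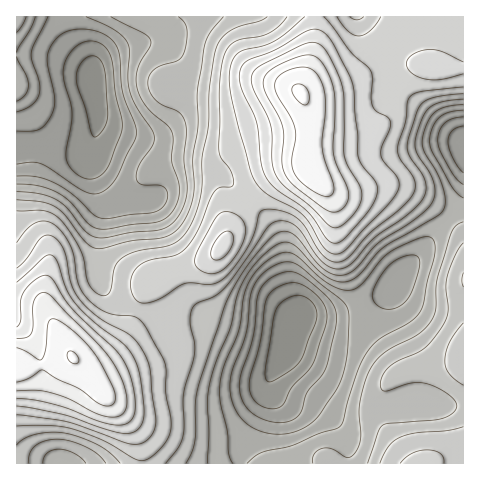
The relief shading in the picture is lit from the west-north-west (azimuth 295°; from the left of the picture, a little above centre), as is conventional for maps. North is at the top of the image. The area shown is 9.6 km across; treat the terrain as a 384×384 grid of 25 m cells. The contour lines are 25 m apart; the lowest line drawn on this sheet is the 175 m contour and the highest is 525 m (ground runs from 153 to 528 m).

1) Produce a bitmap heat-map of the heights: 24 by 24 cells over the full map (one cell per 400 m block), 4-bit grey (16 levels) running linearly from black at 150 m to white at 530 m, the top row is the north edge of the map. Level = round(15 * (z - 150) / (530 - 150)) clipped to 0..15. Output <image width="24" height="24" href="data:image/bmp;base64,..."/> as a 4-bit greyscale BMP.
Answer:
<image width="24" height="24" href="data:image/bmp;base64,Qk2WAQAAAAAAAHYAAAAoAAAAGAAAABgAAAABAAQAAAAAACABAAATCwAAEwsAABAAAAAAAAAAAAAAABEREQAiIiIAMzMzAERERABVVVUAZmZmAHd3dwCIiIgAmZmZAKqqqgC7u7sAzMzMAN3d3QDu7u4A////AHZmeJmHZVVWZmiZmYh4mqqHZURFVWeIiKqrzbqXZTMzRWd3d8zd7cqHZCIjRWd2Z+7u7bqHZCESNGd3eO7/7LmYZDERNFZ3iN7u26mIdTEBJEVmeM7supmIdkEAI0RVaM3KmZmIhkIRJERFZ8y5iJmZl1MiRVQ0Z6uoiJmaqWQ0eGVEV5qod4iJu4ZXqoZUV5mWVWZ4q5h5u6h2Voh1RERYmpmbzbqXZmZTM0RXmZq97cupdUQyI0RXmave7bqoZDMhEkRXmaze7LqXUzMhEjRXiaze7LqXQzMhEjVnirze7LqYVFQhEkZnir3v7KqYd1QhE1Znis3v7KqqqVMhE1Zmirzd26qqqlMyI0VmeZq8ypqqqWQzRVVmeIiaqYmZmQ=="/>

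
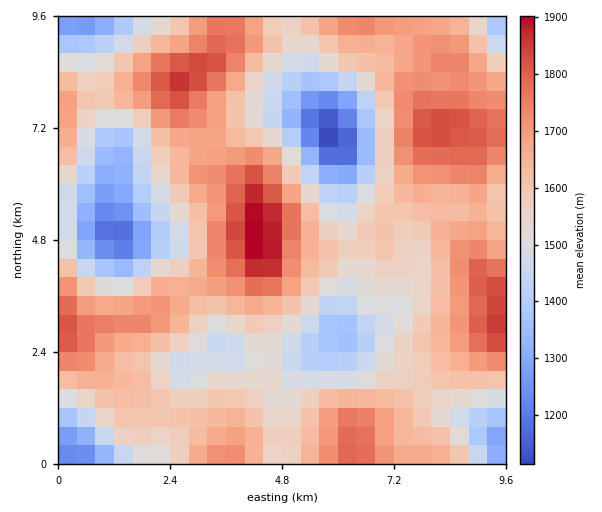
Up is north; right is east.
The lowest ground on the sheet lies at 1090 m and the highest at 1920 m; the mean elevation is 1590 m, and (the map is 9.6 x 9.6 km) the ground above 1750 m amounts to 12.7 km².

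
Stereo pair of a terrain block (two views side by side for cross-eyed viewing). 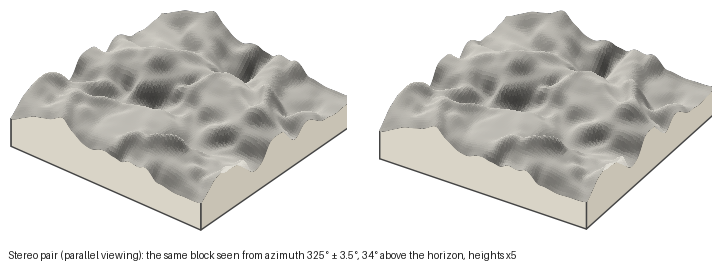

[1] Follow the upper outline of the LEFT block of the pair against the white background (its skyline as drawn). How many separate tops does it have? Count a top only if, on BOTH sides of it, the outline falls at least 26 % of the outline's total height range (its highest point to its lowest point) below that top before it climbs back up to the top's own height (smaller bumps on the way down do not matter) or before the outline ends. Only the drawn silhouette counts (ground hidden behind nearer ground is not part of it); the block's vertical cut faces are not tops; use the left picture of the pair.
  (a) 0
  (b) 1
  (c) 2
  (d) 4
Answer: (b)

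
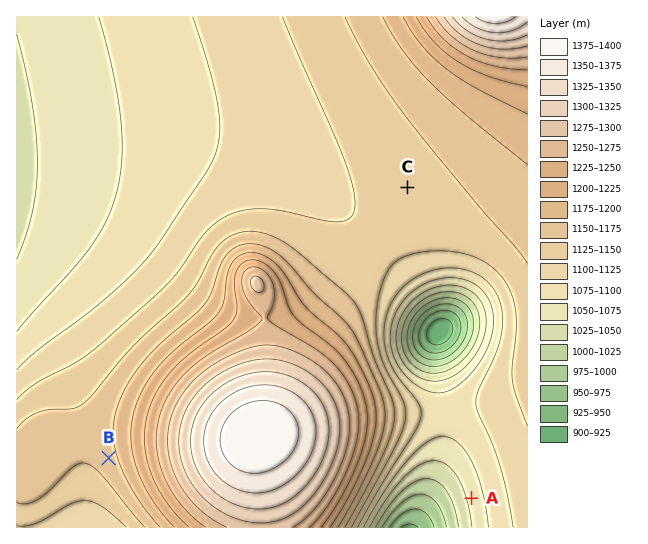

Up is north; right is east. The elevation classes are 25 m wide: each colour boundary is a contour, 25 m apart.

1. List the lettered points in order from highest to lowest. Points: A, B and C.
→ B C A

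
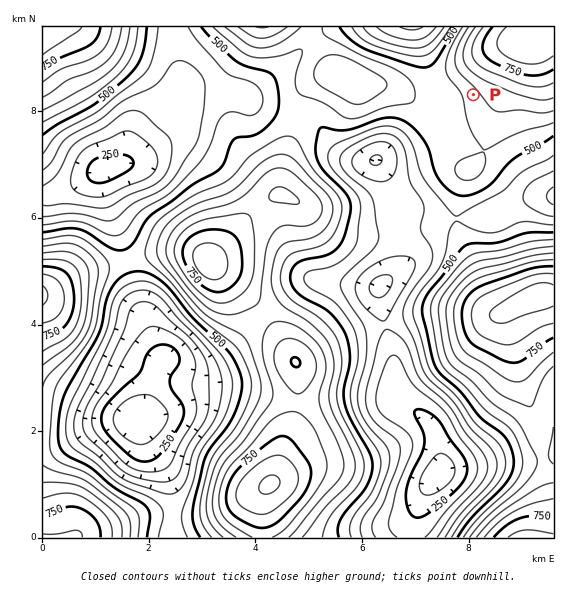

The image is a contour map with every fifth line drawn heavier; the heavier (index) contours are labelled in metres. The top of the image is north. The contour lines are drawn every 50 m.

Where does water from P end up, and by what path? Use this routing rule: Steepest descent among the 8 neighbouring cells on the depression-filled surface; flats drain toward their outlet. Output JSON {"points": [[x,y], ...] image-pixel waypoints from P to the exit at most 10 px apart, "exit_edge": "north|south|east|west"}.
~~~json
{"points": [[473, 95], [463, 96], [452, 96], [441, 91], [432, 80], [429, 69], [427, 59], [425, 48], [423, 37], [420, 27]], "exit_edge": "north"}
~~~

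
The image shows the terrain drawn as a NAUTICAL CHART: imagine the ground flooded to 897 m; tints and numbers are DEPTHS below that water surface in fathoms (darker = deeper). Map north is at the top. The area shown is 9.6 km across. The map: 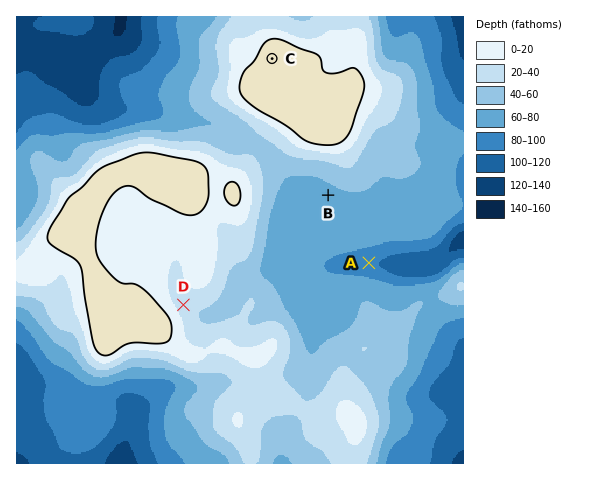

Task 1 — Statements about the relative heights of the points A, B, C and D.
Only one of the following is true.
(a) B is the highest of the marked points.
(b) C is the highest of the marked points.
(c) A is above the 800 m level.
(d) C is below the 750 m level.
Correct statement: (b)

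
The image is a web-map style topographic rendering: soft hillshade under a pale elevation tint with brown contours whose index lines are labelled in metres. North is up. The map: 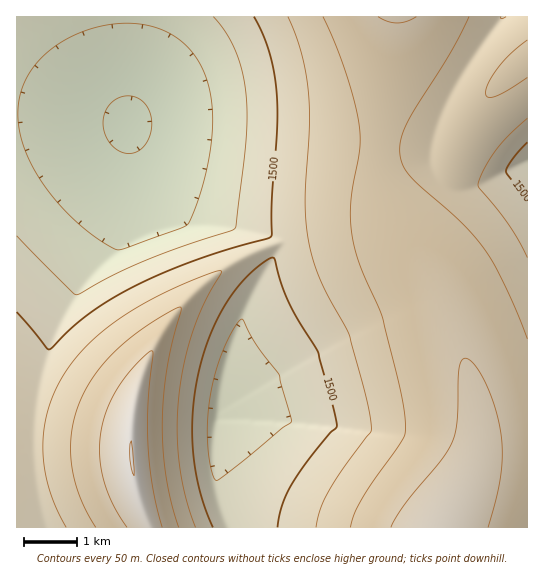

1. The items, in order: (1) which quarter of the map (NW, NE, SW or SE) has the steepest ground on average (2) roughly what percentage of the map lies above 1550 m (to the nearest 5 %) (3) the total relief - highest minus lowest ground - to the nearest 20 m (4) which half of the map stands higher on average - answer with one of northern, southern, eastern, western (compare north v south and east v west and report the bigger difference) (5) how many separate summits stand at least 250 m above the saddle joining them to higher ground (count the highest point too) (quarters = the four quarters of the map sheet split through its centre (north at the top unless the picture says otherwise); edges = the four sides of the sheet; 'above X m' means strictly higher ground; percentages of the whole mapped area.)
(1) The steepest ground, on average, is in the south-west quarter.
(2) About 50 % of the map lies above 1550 m.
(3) Highest minus lowest: about 360 m of relief.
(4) The eastern half stands higher on average than the western half.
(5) There is 1 summit with 250 m or more of prominence.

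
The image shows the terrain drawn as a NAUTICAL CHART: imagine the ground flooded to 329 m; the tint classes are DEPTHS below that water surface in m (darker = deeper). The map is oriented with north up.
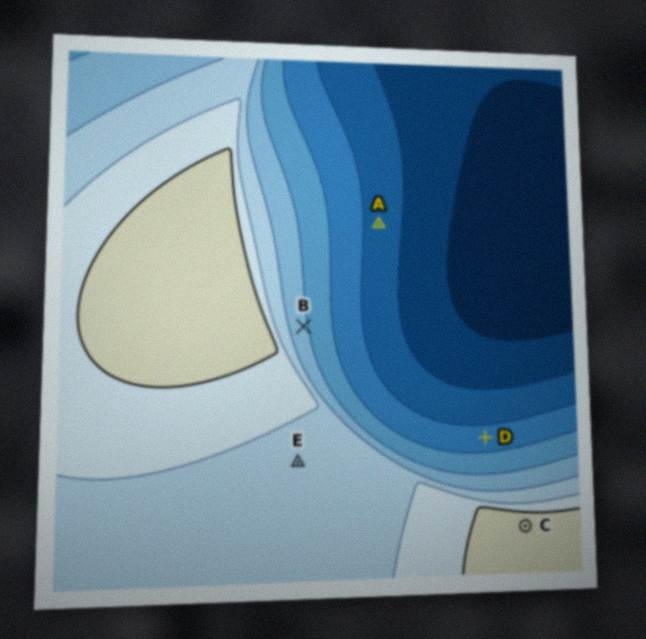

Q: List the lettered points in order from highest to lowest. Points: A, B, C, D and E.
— C E B D A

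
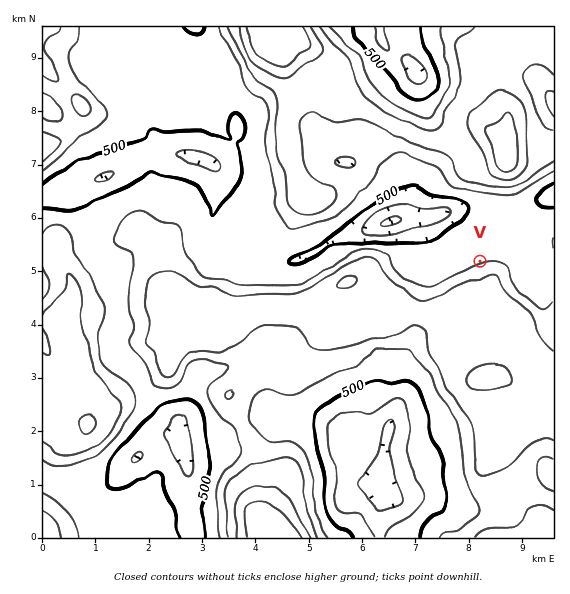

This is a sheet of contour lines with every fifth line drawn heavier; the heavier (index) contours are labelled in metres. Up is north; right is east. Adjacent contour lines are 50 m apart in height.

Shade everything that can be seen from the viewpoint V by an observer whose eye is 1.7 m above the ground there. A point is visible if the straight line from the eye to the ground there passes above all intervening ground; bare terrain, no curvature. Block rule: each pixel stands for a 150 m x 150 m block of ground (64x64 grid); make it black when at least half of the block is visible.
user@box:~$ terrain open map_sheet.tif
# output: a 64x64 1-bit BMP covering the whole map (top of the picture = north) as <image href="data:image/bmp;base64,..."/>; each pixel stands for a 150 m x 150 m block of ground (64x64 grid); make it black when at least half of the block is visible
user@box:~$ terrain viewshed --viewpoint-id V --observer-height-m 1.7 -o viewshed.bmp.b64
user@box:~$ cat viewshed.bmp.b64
<image width="64" height="64" href="data:image/bmp;base64,Qk0+AgAAAAAAAD4AAAAoAAAAQAAAAEAAAAABAAEAAAAAAAACAAATCwAAEwsAAAIAAAAAAAAA////AAAAAAAAAAAAAAAAAAAAAAAAAAAAAAAAAAAAAAAAAAAAAAAAAAAAAAAAAAAAAAAAAAAAAAAAAAAAAAAAAAAAAAAAAAAAAAAAAAAAAAAAAAAAAAAAAAAAAAAAAAAAAAAAAAAAAAAAAAAAAAAAAAAAAAAAAAAAAAAAAAAAAAAAAAAAAAAAAAAAAAAAAAAAAAAAAAAAAAAAAAAAAAAAAAAAAAAAAAAAAAAAAAAAAAAAAAAAAAAAAAAAAAAAAAAAAAAAAAAAAAAAAAAAAAAAAAAAAAAAAAAAAAAAAAAAAAAAAAAAAAAAAAAAAAAAAAAAAAAAAAAHAAAAAAAAAA+AAAAAAAABP4AAAAAAAAH//AAAAAAAAP/+AAAAAAAAf/8AAAAAAAB//wAAAAAAAD//wQAAAAAAAB//AAAAAf4AD/8ADsAA/wAH/AAOAAD/wAf4AAAAAH/gB/gAAAAAH////AAAAAAP///+AAAAAAf///8AAAAAAH///wAAAADAf+HjAAAAAeB/4YEAAAAB/H/hgAAAAAH//8MAAAAAAc/8AgAAAAADz/AAAAAAAAH/wAAAAAAAAf+AAAAAAAAB5gAAAAAAAAAAAAAAAAAAAwAAAAAAAAAPAAAAAAAAAB+AAAAAAAAAH+AAAAAAAAAP8AAAAAAAAAPgAAAAAAAAAeAAAAAAAAAAwAAAAA=="/>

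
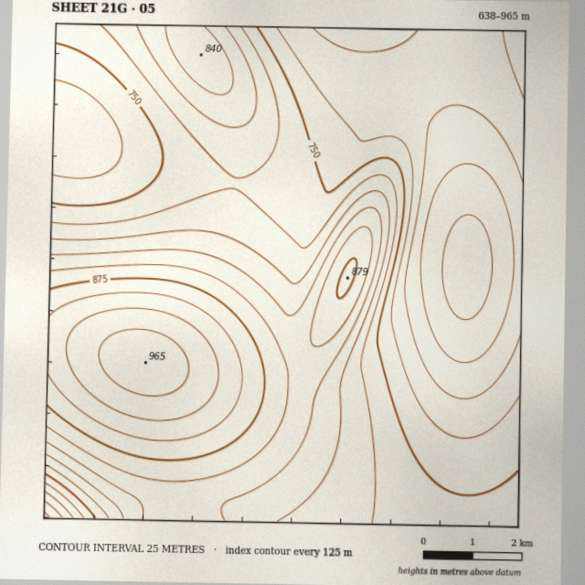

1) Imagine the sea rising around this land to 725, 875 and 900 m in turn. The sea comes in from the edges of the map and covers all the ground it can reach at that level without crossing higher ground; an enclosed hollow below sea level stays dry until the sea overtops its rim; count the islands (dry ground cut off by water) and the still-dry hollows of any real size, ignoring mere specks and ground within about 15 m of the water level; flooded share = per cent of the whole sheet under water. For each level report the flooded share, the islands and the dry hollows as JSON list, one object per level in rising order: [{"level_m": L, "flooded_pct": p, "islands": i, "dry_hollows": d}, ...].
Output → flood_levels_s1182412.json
[{"level_m": 725, "flooded_pct": 26, "islands": 0, "dry_hollows": 0}, {"level_m": 875, "flooded_pct": 86, "islands": 0, "dry_hollows": 0}, {"level_m": 900, "flooded_pct": 90, "islands": 0, "dry_hollows": 0}]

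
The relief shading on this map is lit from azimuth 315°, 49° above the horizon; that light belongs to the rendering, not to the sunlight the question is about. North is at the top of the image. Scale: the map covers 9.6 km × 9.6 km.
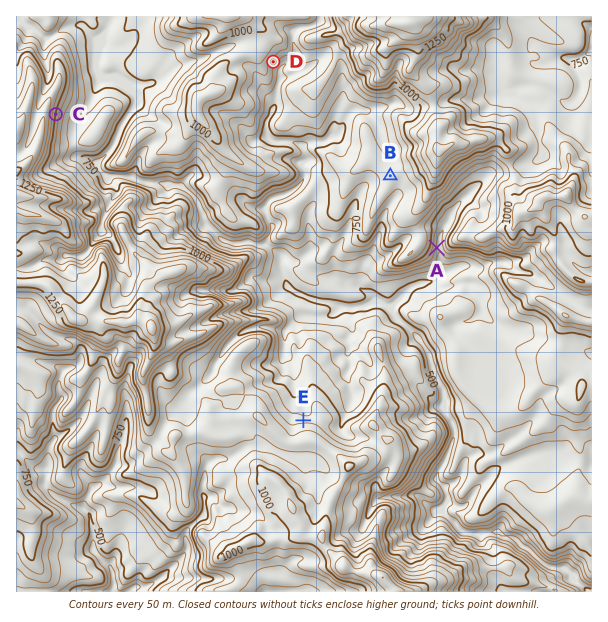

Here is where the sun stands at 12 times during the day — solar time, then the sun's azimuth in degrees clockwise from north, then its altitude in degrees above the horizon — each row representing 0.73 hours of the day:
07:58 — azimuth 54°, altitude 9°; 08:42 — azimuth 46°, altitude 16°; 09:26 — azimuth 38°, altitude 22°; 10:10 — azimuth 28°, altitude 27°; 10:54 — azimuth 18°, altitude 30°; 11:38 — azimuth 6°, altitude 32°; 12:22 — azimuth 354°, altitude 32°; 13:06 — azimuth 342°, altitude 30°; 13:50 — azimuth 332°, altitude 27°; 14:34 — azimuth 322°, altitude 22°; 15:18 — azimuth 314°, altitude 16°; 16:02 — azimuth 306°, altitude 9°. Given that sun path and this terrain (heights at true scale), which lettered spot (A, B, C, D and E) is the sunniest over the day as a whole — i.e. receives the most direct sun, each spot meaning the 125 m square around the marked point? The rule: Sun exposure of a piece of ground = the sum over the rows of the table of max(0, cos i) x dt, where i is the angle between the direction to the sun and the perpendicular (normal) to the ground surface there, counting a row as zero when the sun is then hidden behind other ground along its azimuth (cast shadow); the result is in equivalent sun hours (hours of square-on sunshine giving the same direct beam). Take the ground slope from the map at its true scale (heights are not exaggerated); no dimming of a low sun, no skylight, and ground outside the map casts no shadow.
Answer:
E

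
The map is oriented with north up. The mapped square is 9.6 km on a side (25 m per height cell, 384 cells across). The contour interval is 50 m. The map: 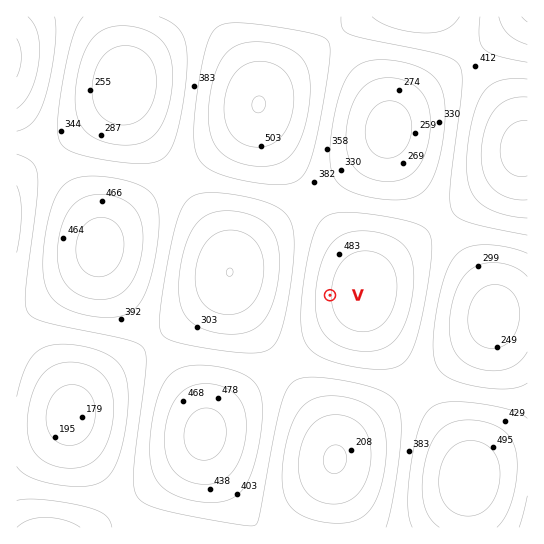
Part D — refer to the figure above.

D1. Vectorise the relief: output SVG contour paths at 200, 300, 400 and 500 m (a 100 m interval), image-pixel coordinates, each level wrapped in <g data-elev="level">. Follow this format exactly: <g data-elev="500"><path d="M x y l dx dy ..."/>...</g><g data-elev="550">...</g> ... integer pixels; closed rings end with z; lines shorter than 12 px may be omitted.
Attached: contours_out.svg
<g data-elev="200"><path d="M330 473l-6-7 0-11 6-8 8-2 4 2 3 4 2 6-1 6-3 6-4 3-5 2z"/><path d="M65 445l-9-4-7-8-3-11 1-12 4-12 7-8 8-5 9 0 10 4 6 7 4 11 0 12-4 12-6 9-10 5z"/><path d="M227 276l0-6 2-2 2 0 2 3 0 3-3 2z"/></g><g data-elev="300"><path d="M338 523l-23-3-18-7-10-11-5-17 0-15 2-19 5-18 5-14 7-10 6-7 8-4 11-2 24 2 11 4 9 5 7 6 4 8 5 18 0 16-2 19-5 17-5 13-7 9-8 6-9 3z"/><path d="M17 397l7-26 9-16 6-5 7-3 17-3 15 1 15 4 12 4 10 6 6 7 4 8 2 11 1 13-2 28-6 28-8 17-10 10-8 4-11 1-28-2-25-7-8-5-5-6"/><path d="M527 352l-8 10-12 7-14 2-16-3-12-6-9-8-5-12-2-15 2-18 5-19 7-13 10-9 13-5 15 0 14 5 12 9"/><path d="M226 334l-23-5-14-9-8-14-2-20 4-33 5-15 6-11 7-8 8-5 9-3 11 0 22 4 10 5 7 6 5 7 4 9 3 23-2 17-4 16-5 13-5 10-7 6-8 5-11 2z"/><path d="M17 186l3 12 1 15-1 18-3 22"/><path d="M379 181l-17-7-10-11-6-17 1-21 6-22 10-16 7-5 8-3 17-1 18 6 6 6 6 7 5 17-1 23-6 21-10 15-7 5-8 3z"/><path d="M118 145l-21-6-8-5-6-5-4-7-3-9-1-23 6-29 5-12 6-10 6-6 8-4 9-3 12 0 22 5 8 6 7 6 5 8 2 10 1 24-6 29-4 11-7 9-6 5-10 4z"/></g><g data-elev="400"><path d="M80 527l-15-7-20-3-16 3-12 7"/><path d="M519 527l8-31"/><path d="M202 502l15 0 12-2 9-6 7-8 7-15 6-20 4-24 0-20-3-18-5-7-6-5-10-5-13-4-28-3-11 1-10 4-7 6-6 9-6 13-4 17-3 38 3 20 4 7 5 7 16 9z"/><path d="M527 418l-8-5-12-4-37-7-25 0-8 3-7 4-6 8-5 10-8 39-3 39 1 13 3 9"/><path d="M367 369l18 0 12-2 8-5 6-10 8-22 7-36 5-37 0-19-3-7-4-4-18-6-44-8-16-1-12 1-8 4-6 5-5 8-4 13-9 54-1 21 1 15 5 13 12 10 20 8z"/><path d="M95 317l16 0 12-2 10-4 8-9 7-15 6-22 4-27 1-21-1-11-3-8-5-6-6-5-25-8-30-3-11 2-9 3-7 6-6 10-6 14-4 19-3 39 4 20 8 12 16 10z"/><path d="M275 185l12-1 10-3 7-7 5-11 8-26 8-46 5-33-1-15-2-4-6-3-26-6-48-7-14 0-10 1-6 4-6 6-8 27-9 58 0 20 2 14 7 12 15 8 27 8z"/><path d="M17 131l9-3 7-6 6-9 5-12 6-22 4-26 2-22-1-14"/><path d="M527 62l-30-6-13-7-5-11 1-21"/><path d="M341 17l2 12 7 5 88 20 12 4 8 5 4 8 0 14-12 100 0 16 2 9 5 7 12 5 58 13"/></g><g data-elev="500"><path d="M461 515l13 1 11-5 8-10 6-15 1-16-3-13-8-10-12-6-12 0-11 5-8 9-6 15-1 16 3 13 8 11z"/><path d="M198 459l9 1 8-3 6-7 4-9 1-11-2-9-5-8-8-4-8-1-8 3-6 7-4 9-1 11 2 9 5 8z"/><path d="M358 331l13 0 12-7 9-13 4-16 0-17-5-13-9-10-12-4-13 1-12 7-8 11-5 16 0 17 4 14 9 9z"/><path d="M96 277l10-2 8-5 7-9 3-12-1-12-4-10-6-6-10-4-10 2-8 6-6 8-3 12 1 12 3 9 7 7z"/><path d="M249 146l14 1 14-6 9-11 6-16 2-19-4-16-8-10-13-7-15 0-12 5-9 10-7 16-2 18 3 16 9 12z"/><path d="M527 97l-9 0-9 2-8 5-7 6-5 9-4 11-4 25 3 20 9 14 7 5 9 4 18 2"/><path d="M17 77l3-10 1-10-1-10-3-8"/></g>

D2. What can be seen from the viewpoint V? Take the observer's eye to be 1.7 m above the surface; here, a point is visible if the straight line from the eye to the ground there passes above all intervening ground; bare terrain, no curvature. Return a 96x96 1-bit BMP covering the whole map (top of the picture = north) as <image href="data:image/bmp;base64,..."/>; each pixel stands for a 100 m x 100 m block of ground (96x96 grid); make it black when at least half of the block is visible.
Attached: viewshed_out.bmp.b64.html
<image width="96" height="96" href="data:image/bmp;base64,Qk2+BAAAAAAAAD4AAAAoAAAAYAAAAGAAAAABAAEAAAAAAIAEAAATCwAAEwsAAAIAAAAAAAAA////AAAAAAAAAAAAAA/4AAAAAAAAAAAAAA/wAAAAAAAAAAAAAA/wAAAAAAAAAAAAAA/gAAAAAAAAAAAAAB/gAAAAAAAAAAAAAB/gAAAAAAAAAAAAAB/AAAAAAAAAAAAAAB/AAAAAAAAAAAAAAD/AAAAAAAAAAAAAAD/AAAAAAAAAAAAAAH/AAAAAAAAAAAAAAH/AAAAAAAAAAAAAAP/AAAAAAAAAAAAAAf/AAAAAAAAAAAAAA//AAAAAAAAAAAAAB//AAAAAAAAAAAAAD//AAAAAAAAAAAAAD//AAAAAAACAAAAAH//AAAAAAACAAAAAP//AAAAAAACAAAAAP//gAAAAAACAAAAAf//gAAAAAADAAAAAf//gAAAAAADAAAAA///gAAAAAADAAAAA///gAAAAAADgAAAB///gAAAAAADgAAAB///gAAAAAADgAAAD///gAAAAAADwAAAH///wAAAAAADwAAAH///wAAAAAADwAAAP///wAAAAAADwAAAf///wAAAAAADwAAA////wAAAAAADwAAD////wAAAAAADwAAH////wAAAAAADAAAf////4AAAAAACAAB/////4AAAAAAAAAD/////wAAAAAAAAAH/////gAAAAAAAAAP////+AAAAAAAAAAP////4AAAAAAAAAAf////gAAAAAAAAAAf////AAcAAAAAAAAf///+AAcAAAAAAAAf///+AAMAAAAAAAAf///8AAAAAAAAAAAf///8AAAAAAAAAAAf///8AAAAAAAAAAAf///8AAAAAAAAAAAf///8AAAAAAAAAAAf///+AAAAAAAAAAAP///+AAAAAAAAAAAP////AAAAAAAAAAAP////gAAAAAAAAAAP////wAAAAAAAAAAP////8AAAAAAAAAAH/////AAAAAAAAAAH/////gAAAAAAAAAH/////wAAAAAAAAAD/////4AAAAAAAAAD/////4AAAAAAAAAB/////8AAAAAAAAAB/////8AAAAAAAAAA/////8AAAAAAAAAAP////+AAAAAAAAAAD////+AAAAAAAAAAAf///+AAAAAAAAAAAD///+AAAAAAAAAAAA////AAAAAAAAAAAAP///AAAAAAAAAAAAD///AAAAAAAAAAAAB///AAAAAAAAAAAAA///AAAAAAD+AAAAAf//gAAAAAD/gAAAAP//gAAAAAD/wAAAAH//gAAAAAD/4AAAAD//gAAAAAD/4AAAAA//gAAAAAD/4AAAAAf/gAAAAAD/8AAAAAH/wAAAAAD/8AAAAAD/wAAAAAD/8AAAAAA/wAAAAAD/8AAAAAAPwAAAAAD/8AAAAAAHwAAAAAD/8AAAAAABwAAAAAD/8AAAAAABwAAAAAD/8AAAAAAA4AAAAAD/+AAAAAAAYAAAAAD/+AAAAAAAYAAAAAD/+AAAAAAAIAAAAAD/+AAAAAAAIAAAAAD/+AAAAAAAAAAAAAD/+AAAAAAAAAAAAAD/+AAAAAAAAAAAAAD/+AAAAAAAAAAAAAB/+AAAAAAAAAAAAAA="/>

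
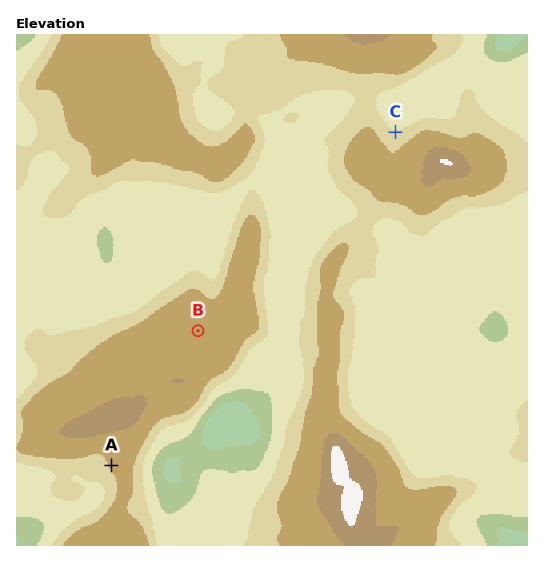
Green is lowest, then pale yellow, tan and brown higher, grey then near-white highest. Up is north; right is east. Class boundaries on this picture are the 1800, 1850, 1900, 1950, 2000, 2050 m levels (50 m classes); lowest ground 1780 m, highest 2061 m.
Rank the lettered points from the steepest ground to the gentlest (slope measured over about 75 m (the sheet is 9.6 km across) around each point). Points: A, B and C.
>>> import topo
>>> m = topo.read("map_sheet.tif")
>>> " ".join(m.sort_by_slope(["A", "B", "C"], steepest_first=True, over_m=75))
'C A B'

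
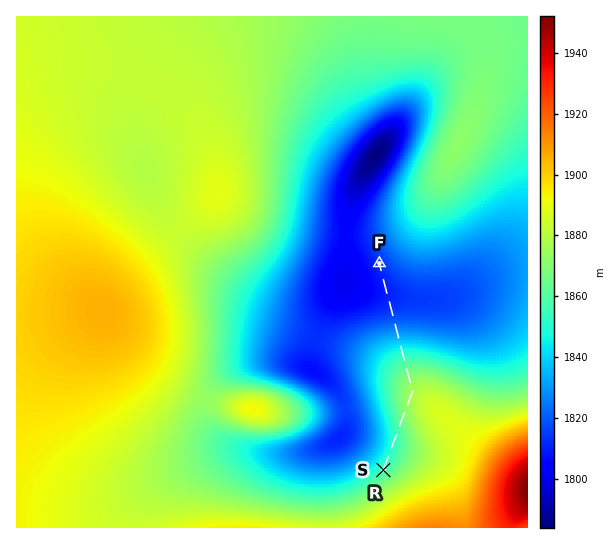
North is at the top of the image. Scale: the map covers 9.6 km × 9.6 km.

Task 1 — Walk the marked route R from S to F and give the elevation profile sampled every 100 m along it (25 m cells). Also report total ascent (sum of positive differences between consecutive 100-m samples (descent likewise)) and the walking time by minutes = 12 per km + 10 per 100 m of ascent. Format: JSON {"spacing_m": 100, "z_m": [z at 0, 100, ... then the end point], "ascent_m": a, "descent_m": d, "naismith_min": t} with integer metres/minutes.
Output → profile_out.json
{"spacing_m": 100, "z_m": [1856, 1854, 1852, 1851, 1851, 1852, 1853, 1855, 1858, 1862, 1865, 1869, 1872, 1874, 1876, 1877, 1876, 1874, 1871, 1868, 1864, 1860, 1855, 1851, 1846, 1840, 1835, 1830, 1826, 1822, 1818, 1815, 1813, 1811, 1810, 1810, 1810, 1810, 1811, 1812, 1813, 1813], "ascent_m": 29, "descent_m": 72, "naismith_min": 52}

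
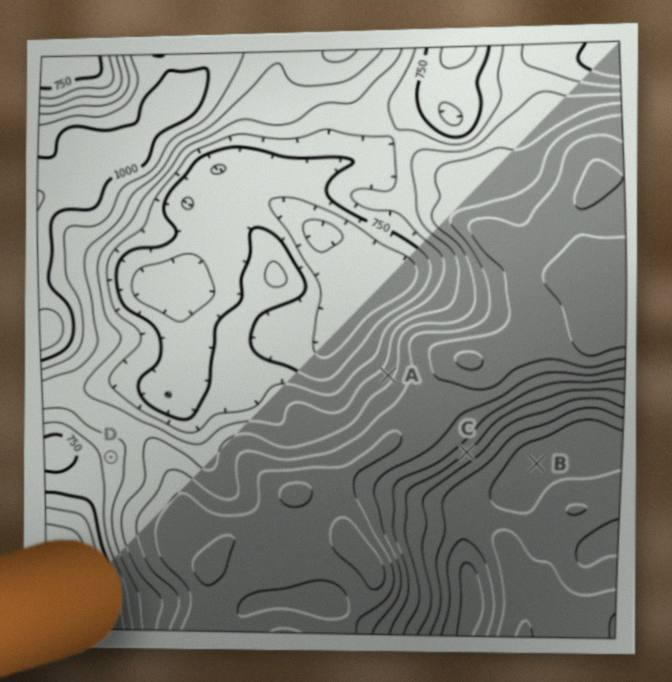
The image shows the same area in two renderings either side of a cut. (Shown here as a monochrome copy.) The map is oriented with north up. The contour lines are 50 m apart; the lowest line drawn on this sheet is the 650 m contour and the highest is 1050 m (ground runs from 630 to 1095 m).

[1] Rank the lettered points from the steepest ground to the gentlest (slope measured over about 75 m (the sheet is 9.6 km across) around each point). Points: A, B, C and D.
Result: C A D B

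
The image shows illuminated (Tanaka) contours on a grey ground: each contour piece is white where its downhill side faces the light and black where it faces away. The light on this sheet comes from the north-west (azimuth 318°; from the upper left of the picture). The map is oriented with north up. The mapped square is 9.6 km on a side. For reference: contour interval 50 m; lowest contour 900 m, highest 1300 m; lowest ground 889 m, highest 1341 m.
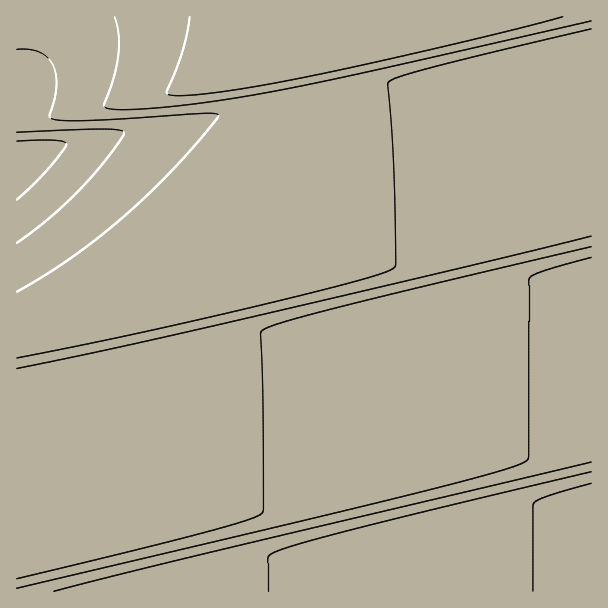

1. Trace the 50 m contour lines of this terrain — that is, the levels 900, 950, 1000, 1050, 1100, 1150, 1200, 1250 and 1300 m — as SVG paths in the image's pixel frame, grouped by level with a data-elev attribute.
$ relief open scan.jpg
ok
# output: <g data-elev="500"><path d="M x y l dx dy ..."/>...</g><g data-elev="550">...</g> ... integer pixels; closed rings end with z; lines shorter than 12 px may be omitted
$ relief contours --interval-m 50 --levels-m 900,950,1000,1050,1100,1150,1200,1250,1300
<g data-elev="900"><path d="M533 591l0-84 1-4 16-8 41-12"/></g><g data-elev="950"><path d="M268 591l0-33 1-3 9-4 91-26 222-53"/></g><g data-elev="1000"><path d="M54 591l144-36 393-93"/></g><g data-elev="1050"><path d="M17 588l391-93 81-21 35-12 4-3 1-3 0-177 2-3 10-4 50-15"/></g><g data-elev="1100"><path d="M17 579l186-46 42-12 17-8 1-4 0-84-2-90 0-3 4-3 26-9 57-15 243-58"/><path d="M17 141l37-1 9 1 3 3-5 9-15 18-29 29"/></g><g data-elev="1150"><path d="M17 369l201-44 373-89"/><path d="M17 132l88-3 15 1 3 2 1 2-20 28-27 30-29 27-31 24"/></g><g data-elev="1200"><path d="M17 358l114-23 119-27 102-26 26-7 15-6 3-5-1-46-2-72-5-62 1-3 15-6 32-9 155-37"/><path d="M17 49l12 0 10 3 8 5 6 8 3 9 1 10-2 14-6 18 3 3 13 2 27-1 115-7 9 1 3 2-17 21-27 30-51 49-53 42-54 34"/></g><g data-elev="1250"><path d="M115 17l4 18-1 21-4 22-10 27 3 3 15 2 69-6 85-13 99-21 216-49"/></g><g data-elev="1300"><path d="M190 17l-8 34-15 41 2 3 14 1 27-3 90-15 143-31 120-30"/></g>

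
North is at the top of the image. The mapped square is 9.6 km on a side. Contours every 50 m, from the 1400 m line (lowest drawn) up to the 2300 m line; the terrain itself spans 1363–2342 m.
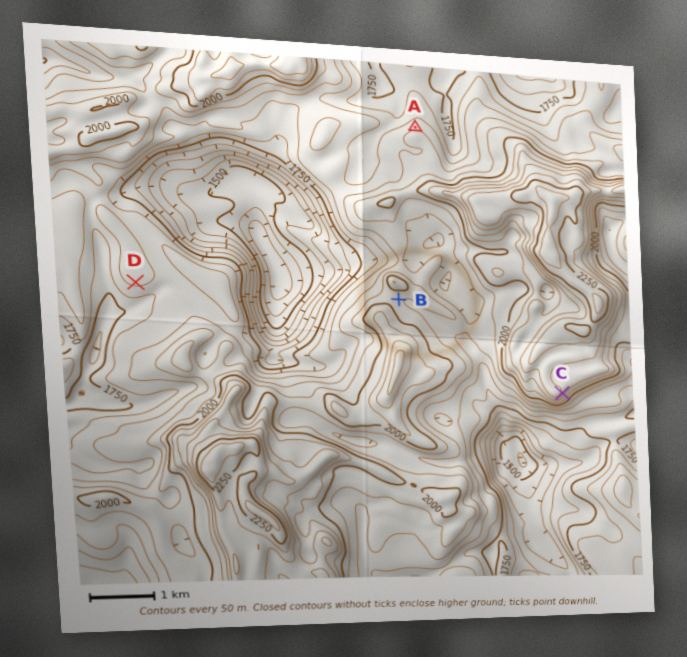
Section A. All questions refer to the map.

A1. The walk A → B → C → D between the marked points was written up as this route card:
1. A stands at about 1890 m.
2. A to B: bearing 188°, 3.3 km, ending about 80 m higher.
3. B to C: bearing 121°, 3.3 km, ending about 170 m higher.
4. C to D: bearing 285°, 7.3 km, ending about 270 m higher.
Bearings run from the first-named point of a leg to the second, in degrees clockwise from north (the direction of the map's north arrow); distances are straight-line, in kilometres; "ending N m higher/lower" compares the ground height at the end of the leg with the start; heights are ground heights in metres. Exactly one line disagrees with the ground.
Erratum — Line 4: it should read "ending about 270 m lower".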